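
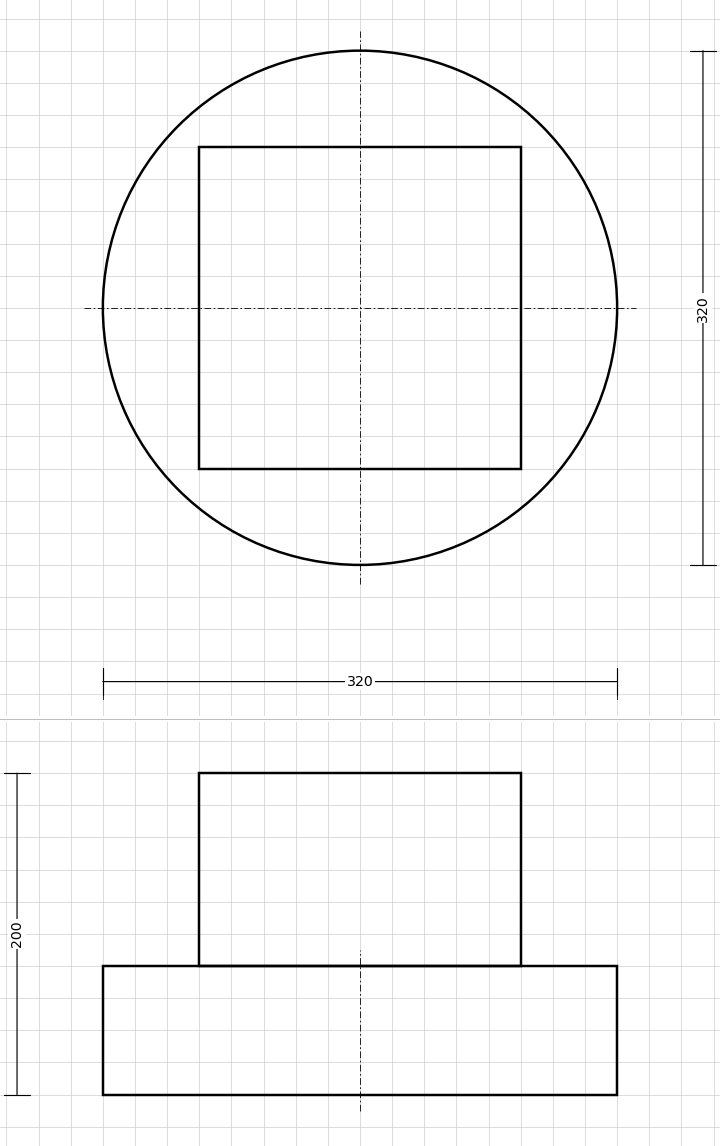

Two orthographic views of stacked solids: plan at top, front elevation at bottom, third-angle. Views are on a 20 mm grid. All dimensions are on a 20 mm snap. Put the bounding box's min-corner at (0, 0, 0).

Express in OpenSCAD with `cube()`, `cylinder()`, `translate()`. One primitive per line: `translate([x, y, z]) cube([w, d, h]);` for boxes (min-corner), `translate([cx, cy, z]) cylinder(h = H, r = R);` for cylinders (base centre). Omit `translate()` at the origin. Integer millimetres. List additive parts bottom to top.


translate([160, 160, 0]) cylinder(h = 80, r = 160);
translate([60, 60, 80]) cube([200, 200, 120]);


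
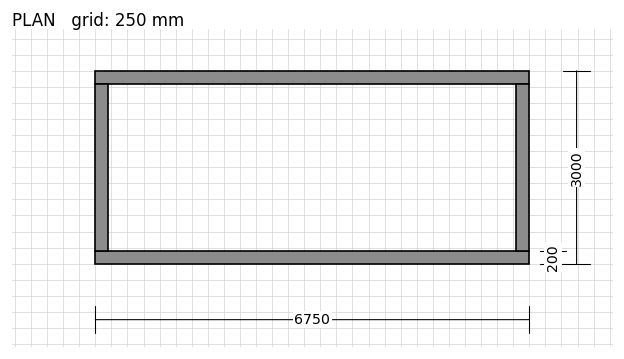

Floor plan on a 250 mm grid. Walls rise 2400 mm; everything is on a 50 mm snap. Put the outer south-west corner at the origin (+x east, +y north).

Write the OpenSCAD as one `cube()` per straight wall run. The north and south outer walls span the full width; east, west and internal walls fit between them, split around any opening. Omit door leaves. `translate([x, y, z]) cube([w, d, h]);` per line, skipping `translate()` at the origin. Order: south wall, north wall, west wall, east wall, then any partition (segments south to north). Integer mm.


cube([6750, 200, 2400]);
translate([0, 2800, 0]) cube([6750, 200, 2400]);
translate([0, 200, 0]) cube([200, 2600, 2400]);
translate([6550, 200, 0]) cube([200, 2600, 2400]);


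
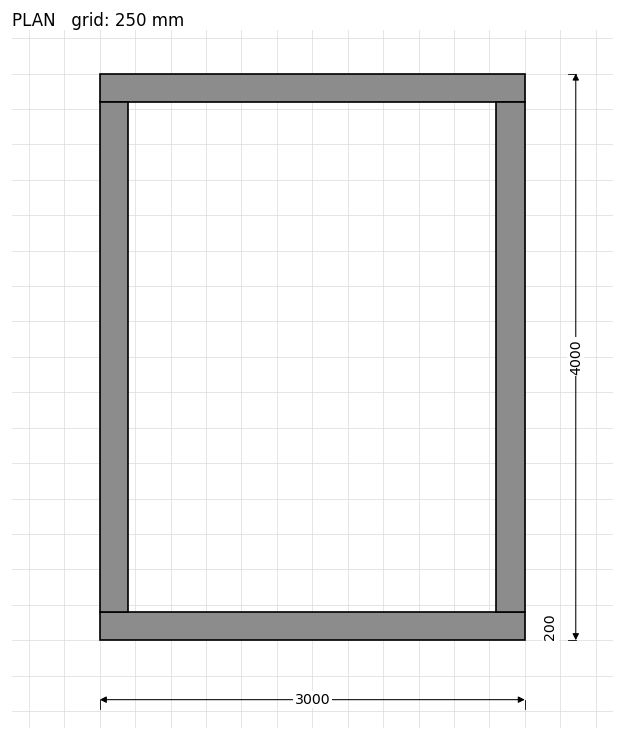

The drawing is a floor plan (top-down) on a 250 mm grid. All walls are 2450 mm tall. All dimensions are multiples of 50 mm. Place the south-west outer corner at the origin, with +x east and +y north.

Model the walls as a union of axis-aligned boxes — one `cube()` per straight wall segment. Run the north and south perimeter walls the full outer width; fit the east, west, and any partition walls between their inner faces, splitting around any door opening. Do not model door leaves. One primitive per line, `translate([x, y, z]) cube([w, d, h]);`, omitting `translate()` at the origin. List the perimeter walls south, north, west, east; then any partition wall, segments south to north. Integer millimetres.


cube([3000, 200, 2450]);
translate([0, 3800, 0]) cube([3000, 200, 2450]);
translate([0, 200, 0]) cube([200, 3600, 2450]);
translate([2800, 200, 0]) cube([200, 3600, 2450]);


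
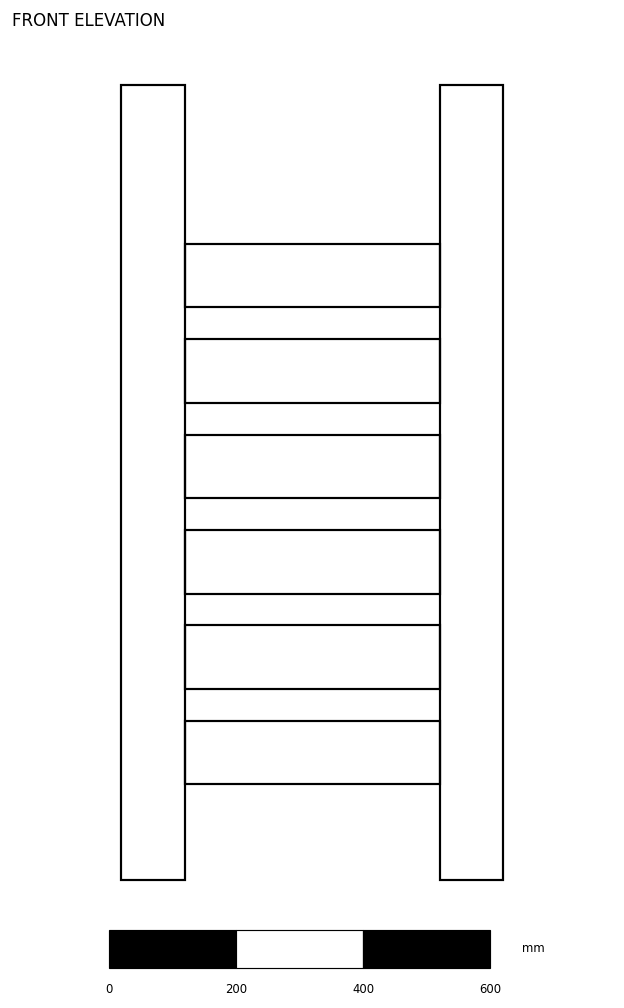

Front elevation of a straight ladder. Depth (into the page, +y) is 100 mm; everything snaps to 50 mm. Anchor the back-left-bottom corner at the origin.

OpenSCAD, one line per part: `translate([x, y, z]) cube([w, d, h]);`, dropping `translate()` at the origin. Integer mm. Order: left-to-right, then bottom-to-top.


cube([100, 100, 1250]);
translate([100, 0, 150]) cube([400, 100, 100]);
translate([100, 0, 300]) cube([400, 100, 100]);
translate([100, 0, 450]) cube([400, 100, 100]);
translate([100, 0, 600]) cube([400, 100, 100]);
translate([100, 0, 750]) cube([400, 100, 100]);
translate([100, 0, 900]) cube([400, 100, 100]);
translate([500, 0, 0]) cube([100, 100, 1250]);


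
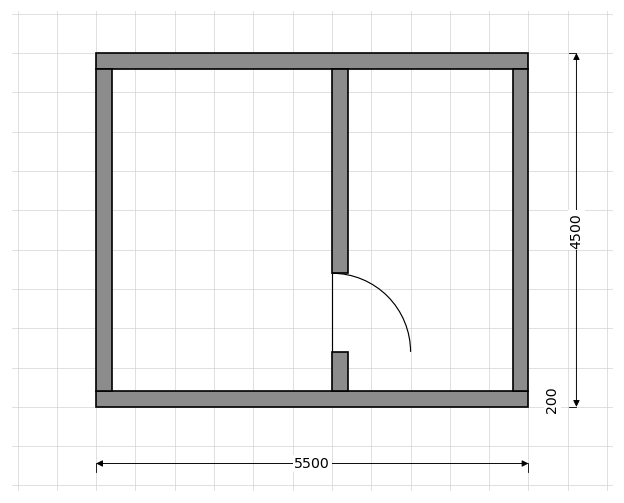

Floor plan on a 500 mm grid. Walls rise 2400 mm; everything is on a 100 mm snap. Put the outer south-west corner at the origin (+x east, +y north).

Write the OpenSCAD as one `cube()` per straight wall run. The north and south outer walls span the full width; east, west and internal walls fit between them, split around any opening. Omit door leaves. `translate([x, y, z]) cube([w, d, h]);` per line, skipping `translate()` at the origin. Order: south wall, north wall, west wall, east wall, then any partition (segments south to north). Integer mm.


cube([5500, 200, 2400]);
translate([0, 4300, 0]) cube([5500, 200, 2400]);
translate([0, 200, 0]) cube([200, 4100, 2400]);
translate([5300, 200, 0]) cube([200, 4100, 2400]);
translate([3000, 200, 0]) cube([200, 500, 2400]);
translate([3000, 1700, 0]) cube([200, 2600, 2400]);


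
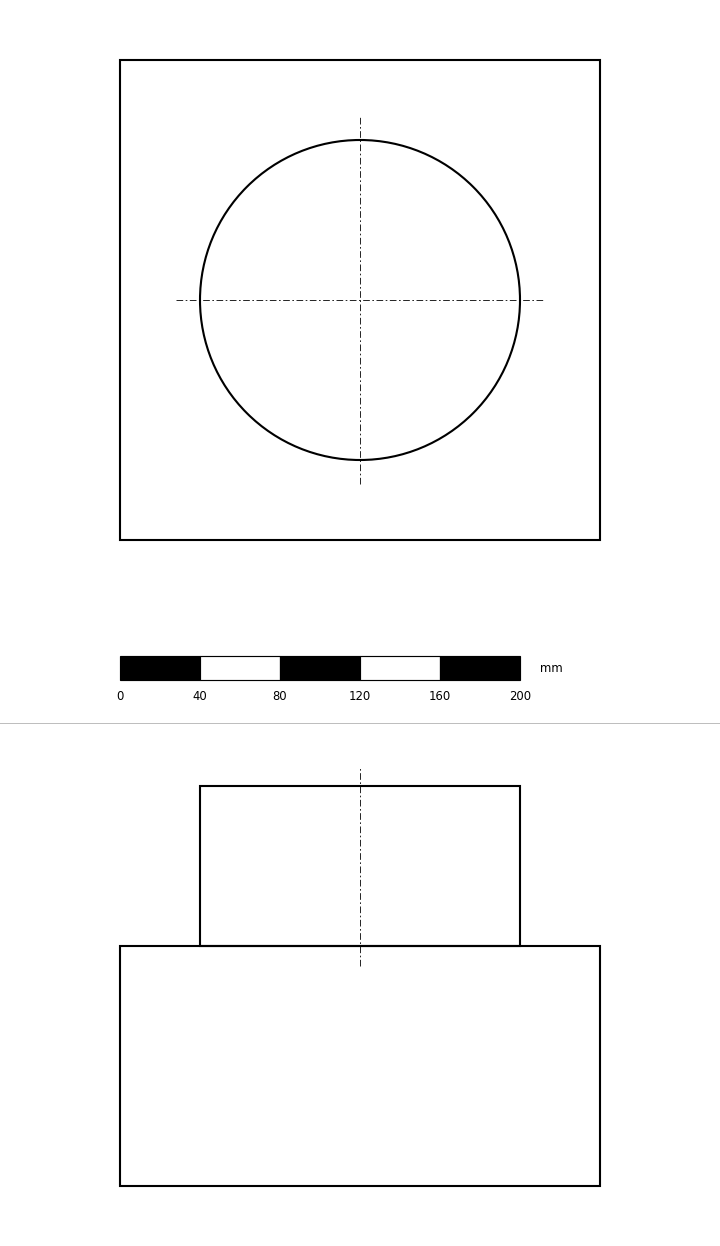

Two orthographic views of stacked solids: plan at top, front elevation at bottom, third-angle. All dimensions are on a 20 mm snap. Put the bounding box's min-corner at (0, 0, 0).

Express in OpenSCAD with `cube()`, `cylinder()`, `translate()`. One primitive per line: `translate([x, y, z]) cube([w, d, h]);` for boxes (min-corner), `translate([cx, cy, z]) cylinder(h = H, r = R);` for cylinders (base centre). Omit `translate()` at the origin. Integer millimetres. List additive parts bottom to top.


cube([240, 240, 120]);
translate([120, 120, 120]) cylinder(h = 80, r = 80);


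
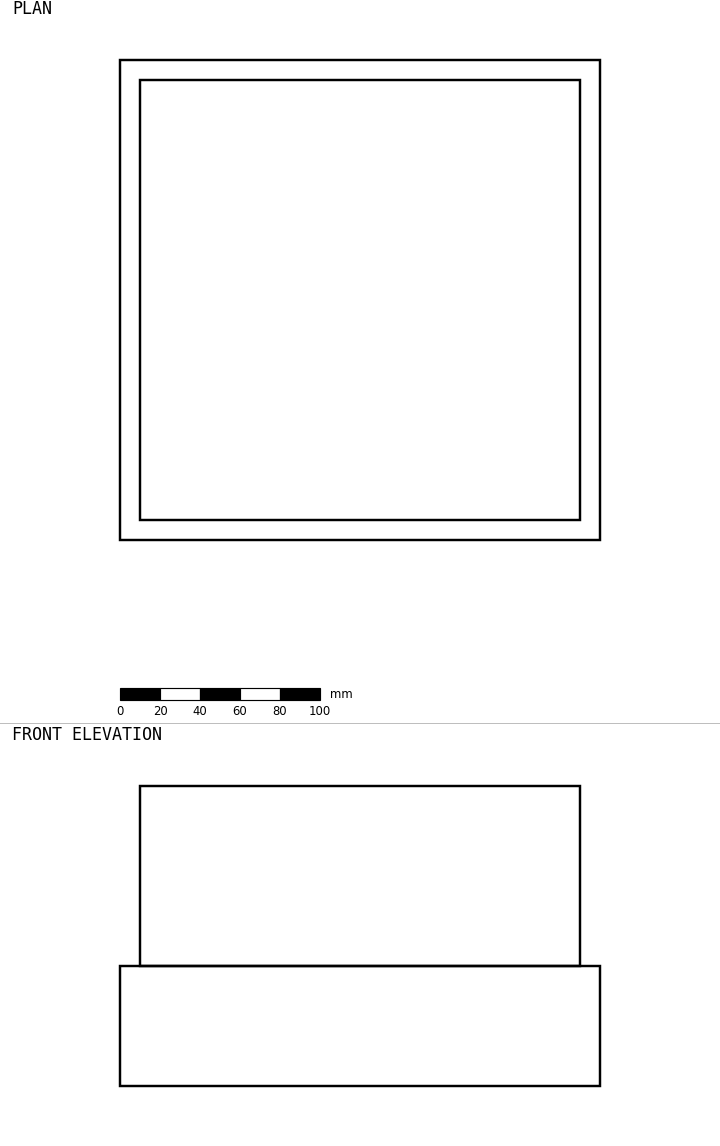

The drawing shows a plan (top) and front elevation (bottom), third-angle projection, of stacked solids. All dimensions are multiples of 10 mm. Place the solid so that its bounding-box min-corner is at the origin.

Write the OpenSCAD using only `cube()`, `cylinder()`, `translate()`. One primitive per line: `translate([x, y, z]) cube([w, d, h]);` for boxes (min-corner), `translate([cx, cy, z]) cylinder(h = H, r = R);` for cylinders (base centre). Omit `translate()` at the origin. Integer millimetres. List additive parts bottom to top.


cube([240, 240, 60]);
translate([10, 10, 60]) cube([220, 220, 90]);


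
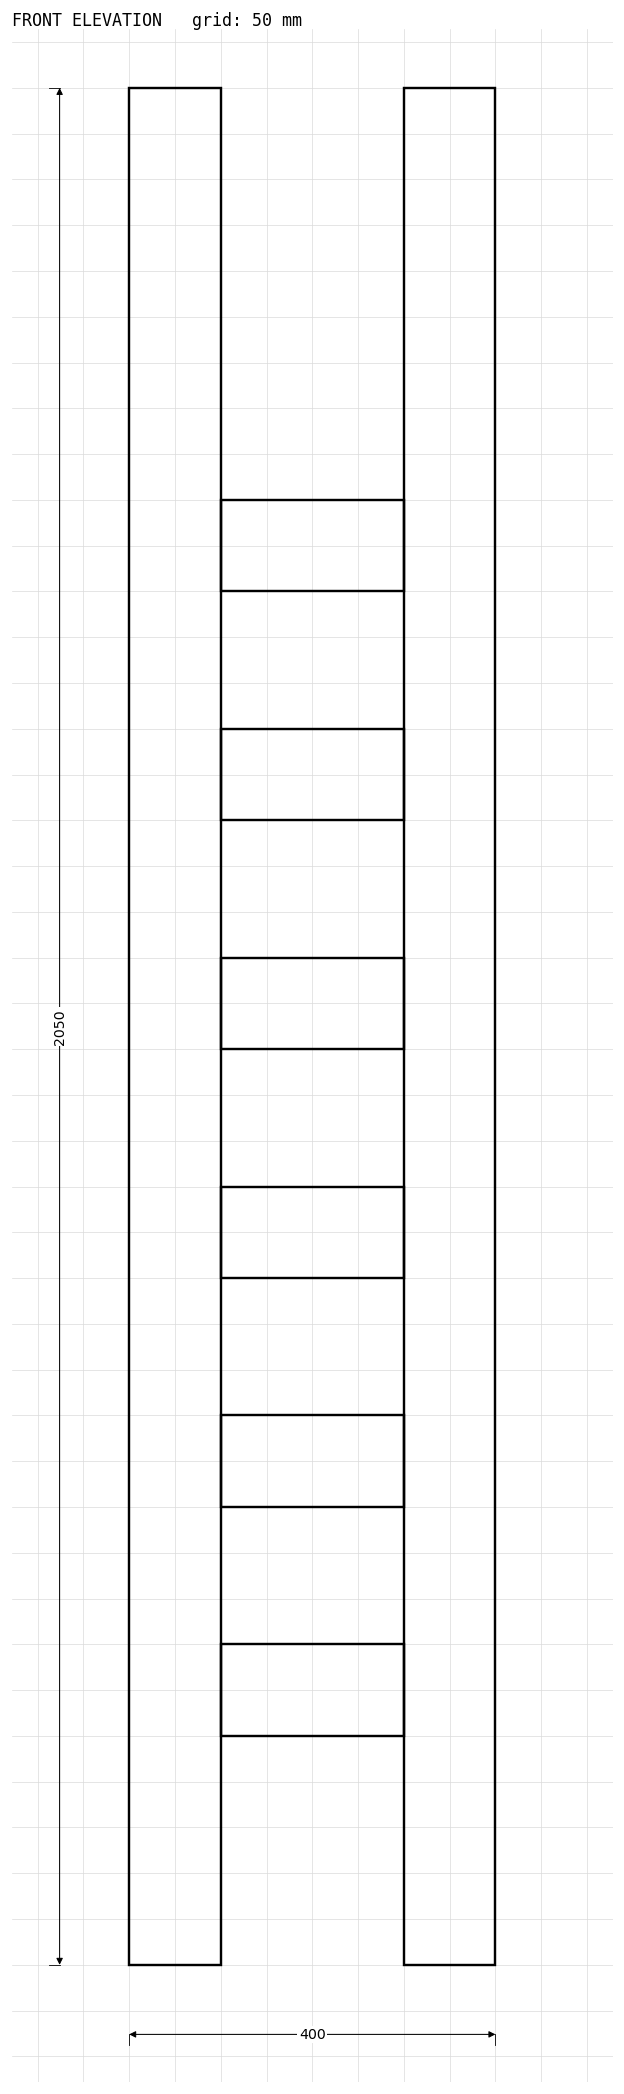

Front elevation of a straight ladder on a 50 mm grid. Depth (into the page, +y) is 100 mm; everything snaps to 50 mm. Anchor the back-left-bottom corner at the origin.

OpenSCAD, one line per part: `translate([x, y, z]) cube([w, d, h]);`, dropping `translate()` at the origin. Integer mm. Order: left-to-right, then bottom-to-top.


cube([100, 100, 2050]);
translate([100, 0, 250]) cube([200, 100, 100]);
translate([100, 0, 500]) cube([200, 100, 100]);
translate([100, 0, 750]) cube([200, 100, 100]);
translate([100, 0, 1000]) cube([200, 100, 100]);
translate([100, 0, 1250]) cube([200, 100, 100]);
translate([100, 0, 1500]) cube([200, 100, 100]);
translate([300, 0, 0]) cube([100, 100, 2050]);


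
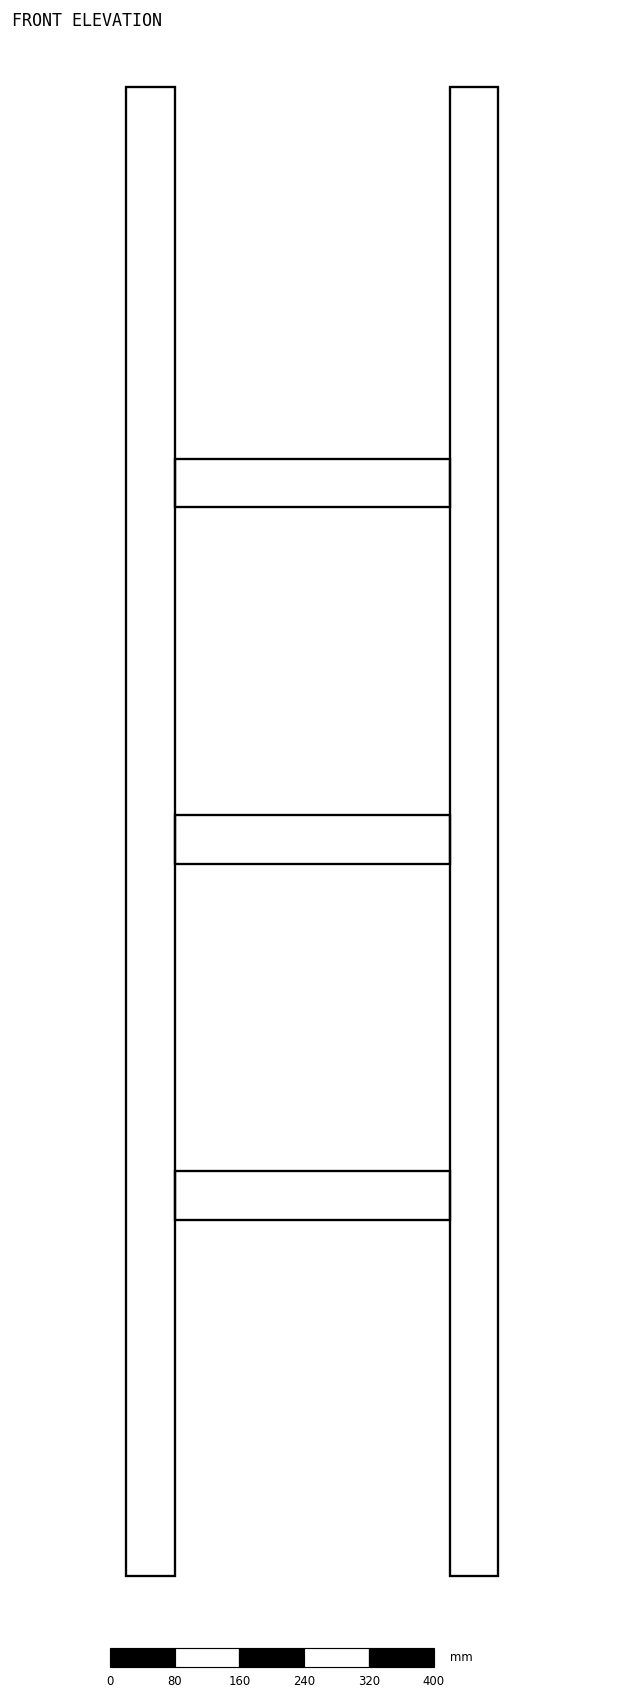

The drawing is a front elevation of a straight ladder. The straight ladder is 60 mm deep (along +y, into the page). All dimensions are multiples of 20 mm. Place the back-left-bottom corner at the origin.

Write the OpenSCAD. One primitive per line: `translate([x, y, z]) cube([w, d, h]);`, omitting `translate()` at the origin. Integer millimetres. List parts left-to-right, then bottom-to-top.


cube([60, 60, 1840]);
translate([60, 0, 440]) cube([340, 60, 60]);
translate([60, 0, 880]) cube([340, 60, 60]);
translate([60, 0, 1320]) cube([340, 60, 60]);
translate([400, 0, 0]) cube([60, 60, 1840]);


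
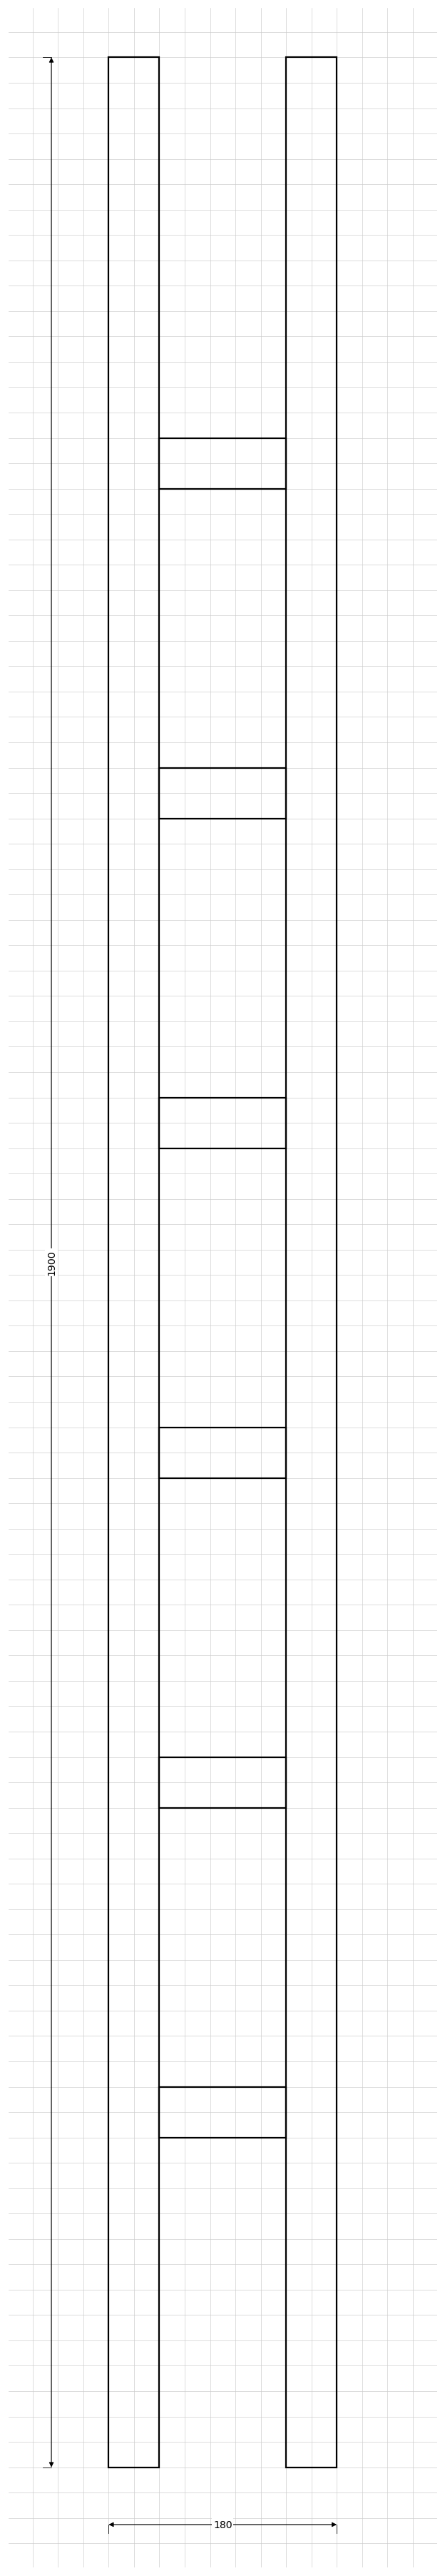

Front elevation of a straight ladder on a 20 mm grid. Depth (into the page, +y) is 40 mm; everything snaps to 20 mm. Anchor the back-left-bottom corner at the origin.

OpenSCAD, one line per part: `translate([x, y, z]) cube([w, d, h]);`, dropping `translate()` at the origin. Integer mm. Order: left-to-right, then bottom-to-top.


cube([40, 40, 1900]);
translate([40, 0, 260]) cube([100, 40, 40]);
translate([40, 0, 520]) cube([100, 40, 40]);
translate([40, 0, 780]) cube([100, 40, 40]);
translate([40, 0, 1040]) cube([100, 40, 40]);
translate([40, 0, 1300]) cube([100, 40, 40]);
translate([40, 0, 1560]) cube([100, 40, 40]);
translate([140, 0, 0]) cube([40, 40, 1900]);


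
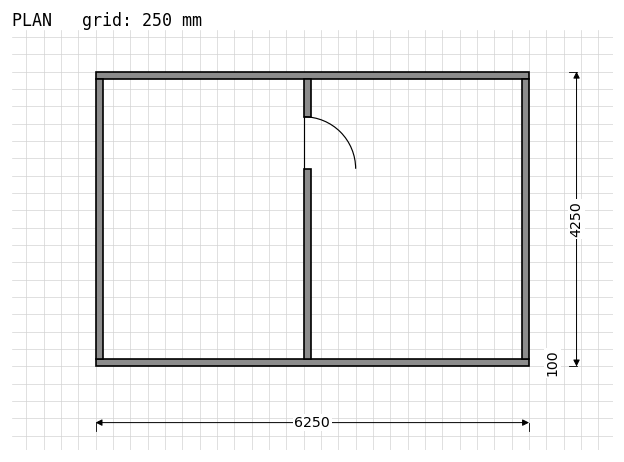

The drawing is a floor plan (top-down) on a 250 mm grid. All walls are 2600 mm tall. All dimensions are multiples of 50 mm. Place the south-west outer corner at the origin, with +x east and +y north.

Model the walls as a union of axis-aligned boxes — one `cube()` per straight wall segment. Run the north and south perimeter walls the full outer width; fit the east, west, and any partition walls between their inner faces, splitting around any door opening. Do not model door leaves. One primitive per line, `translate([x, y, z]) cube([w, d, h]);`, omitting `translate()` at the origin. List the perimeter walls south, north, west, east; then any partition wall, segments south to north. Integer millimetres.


cube([6250, 100, 2600]);
translate([0, 4150, 0]) cube([6250, 100, 2600]);
translate([0, 100, 0]) cube([100, 4050, 2600]);
translate([6150, 100, 0]) cube([100, 4050, 2600]);
translate([3000, 100, 0]) cube([100, 2750, 2600]);
translate([3000, 3600, 0]) cube([100, 550, 2600]);


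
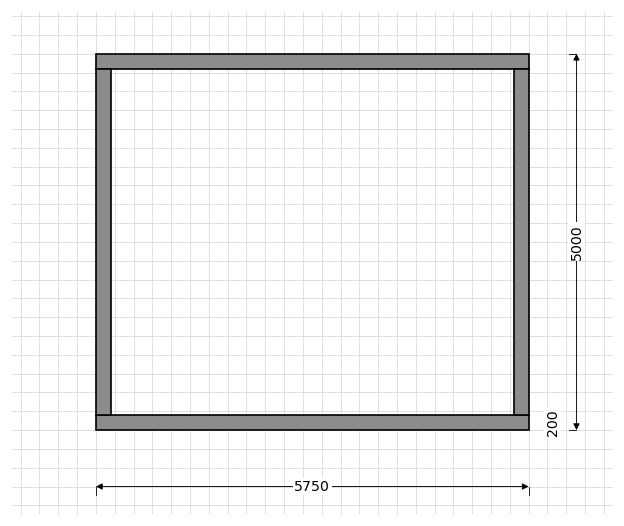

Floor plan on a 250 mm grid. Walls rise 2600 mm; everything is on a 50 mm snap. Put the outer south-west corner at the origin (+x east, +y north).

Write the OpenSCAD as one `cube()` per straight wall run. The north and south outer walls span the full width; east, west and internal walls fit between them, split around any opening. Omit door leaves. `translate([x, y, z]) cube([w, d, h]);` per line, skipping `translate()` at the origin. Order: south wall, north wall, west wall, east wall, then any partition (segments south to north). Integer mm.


cube([5750, 200, 2600]);
translate([0, 4800, 0]) cube([5750, 200, 2600]);
translate([0, 200, 0]) cube([200, 4600, 2600]);
translate([5550, 200, 0]) cube([200, 4600, 2600]);


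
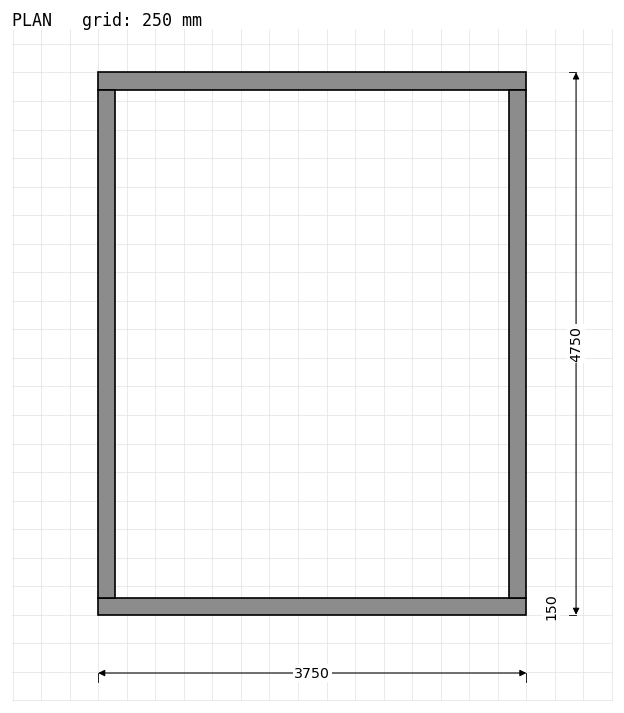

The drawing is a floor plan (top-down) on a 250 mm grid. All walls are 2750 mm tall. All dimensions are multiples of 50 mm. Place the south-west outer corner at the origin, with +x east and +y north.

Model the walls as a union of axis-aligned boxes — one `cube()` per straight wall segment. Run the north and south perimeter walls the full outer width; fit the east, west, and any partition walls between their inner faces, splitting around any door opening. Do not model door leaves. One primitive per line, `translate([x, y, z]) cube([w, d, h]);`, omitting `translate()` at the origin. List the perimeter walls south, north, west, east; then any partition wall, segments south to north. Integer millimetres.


cube([3750, 150, 2750]);
translate([0, 4600, 0]) cube([3750, 150, 2750]);
translate([0, 150, 0]) cube([150, 4450, 2750]);
translate([3600, 150, 0]) cube([150, 4450, 2750]);


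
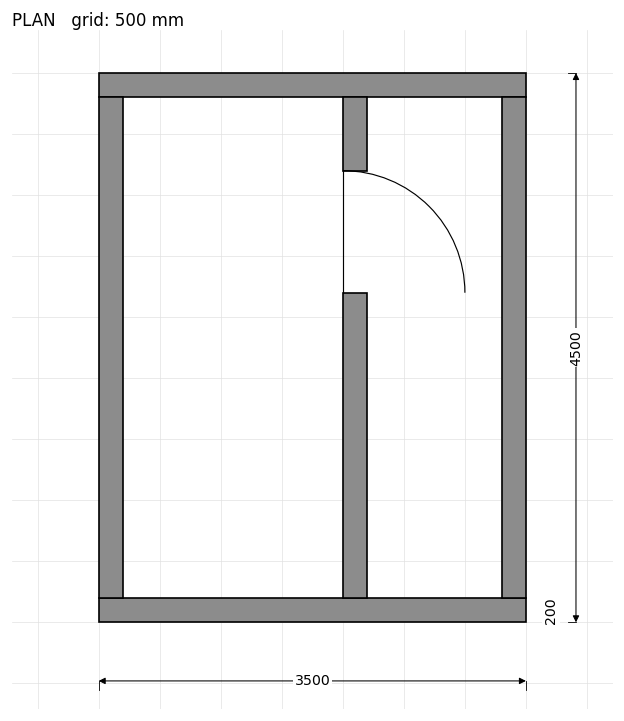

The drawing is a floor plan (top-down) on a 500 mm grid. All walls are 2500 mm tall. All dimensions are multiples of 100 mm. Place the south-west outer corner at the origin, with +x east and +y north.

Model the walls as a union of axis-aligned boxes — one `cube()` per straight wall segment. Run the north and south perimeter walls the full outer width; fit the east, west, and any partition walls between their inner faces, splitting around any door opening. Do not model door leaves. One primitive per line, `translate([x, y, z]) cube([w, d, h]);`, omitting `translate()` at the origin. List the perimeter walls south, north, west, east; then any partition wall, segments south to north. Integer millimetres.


cube([3500, 200, 2500]);
translate([0, 4300, 0]) cube([3500, 200, 2500]);
translate([0, 200, 0]) cube([200, 4100, 2500]);
translate([3300, 200, 0]) cube([200, 4100, 2500]);
translate([2000, 200, 0]) cube([200, 2500, 2500]);
translate([2000, 3700, 0]) cube([200, 600, 2500]);


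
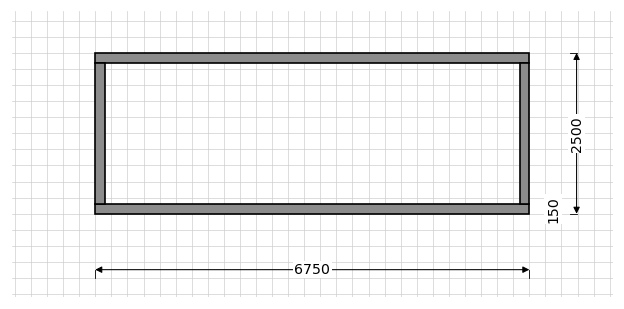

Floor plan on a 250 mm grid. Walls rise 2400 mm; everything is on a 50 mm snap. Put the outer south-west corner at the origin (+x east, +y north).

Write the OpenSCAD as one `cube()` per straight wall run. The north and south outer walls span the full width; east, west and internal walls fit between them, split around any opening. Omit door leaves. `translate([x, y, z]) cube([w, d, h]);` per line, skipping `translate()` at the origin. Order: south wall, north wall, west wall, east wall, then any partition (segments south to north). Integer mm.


cube([6750, 150, 2400]);
translate([0, 2350, 0]) cube([6750, 150, 2400]);
translate([0, 150, 0]) cube([150, 2200, 2400]);
translate([6600, 150, 0]) cube([150, 2200, 2400]);


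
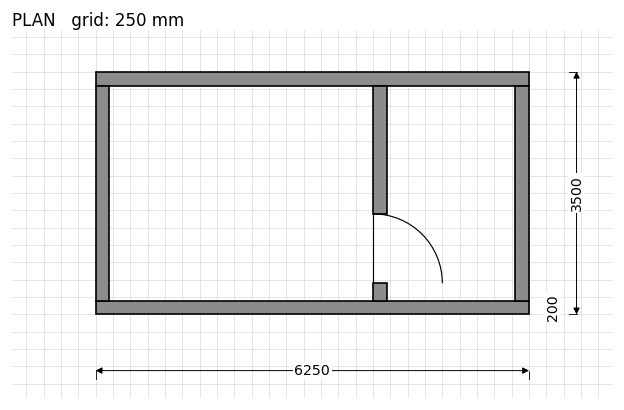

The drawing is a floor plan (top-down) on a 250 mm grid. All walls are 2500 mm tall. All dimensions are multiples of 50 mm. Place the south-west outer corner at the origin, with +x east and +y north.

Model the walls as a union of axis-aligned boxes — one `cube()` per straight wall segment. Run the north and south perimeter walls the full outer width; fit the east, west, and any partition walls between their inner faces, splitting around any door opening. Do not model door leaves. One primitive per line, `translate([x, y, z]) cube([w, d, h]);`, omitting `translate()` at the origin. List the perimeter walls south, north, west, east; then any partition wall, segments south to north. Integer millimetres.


cube([6250, 200, 2500]);
translate([0, 3300, 0]) cube([6250, 200, 2500]);
translate([0, 200, 0]) cube([200, 3100, 2500]);
translate([6050, 200, 0]) cube([200, 3100, 2500]);
translate([4000, 200, 0]) cube([200, 250, 2500]);
translate([4000, 1450, 0]) cube([200, 1850, 2500]);


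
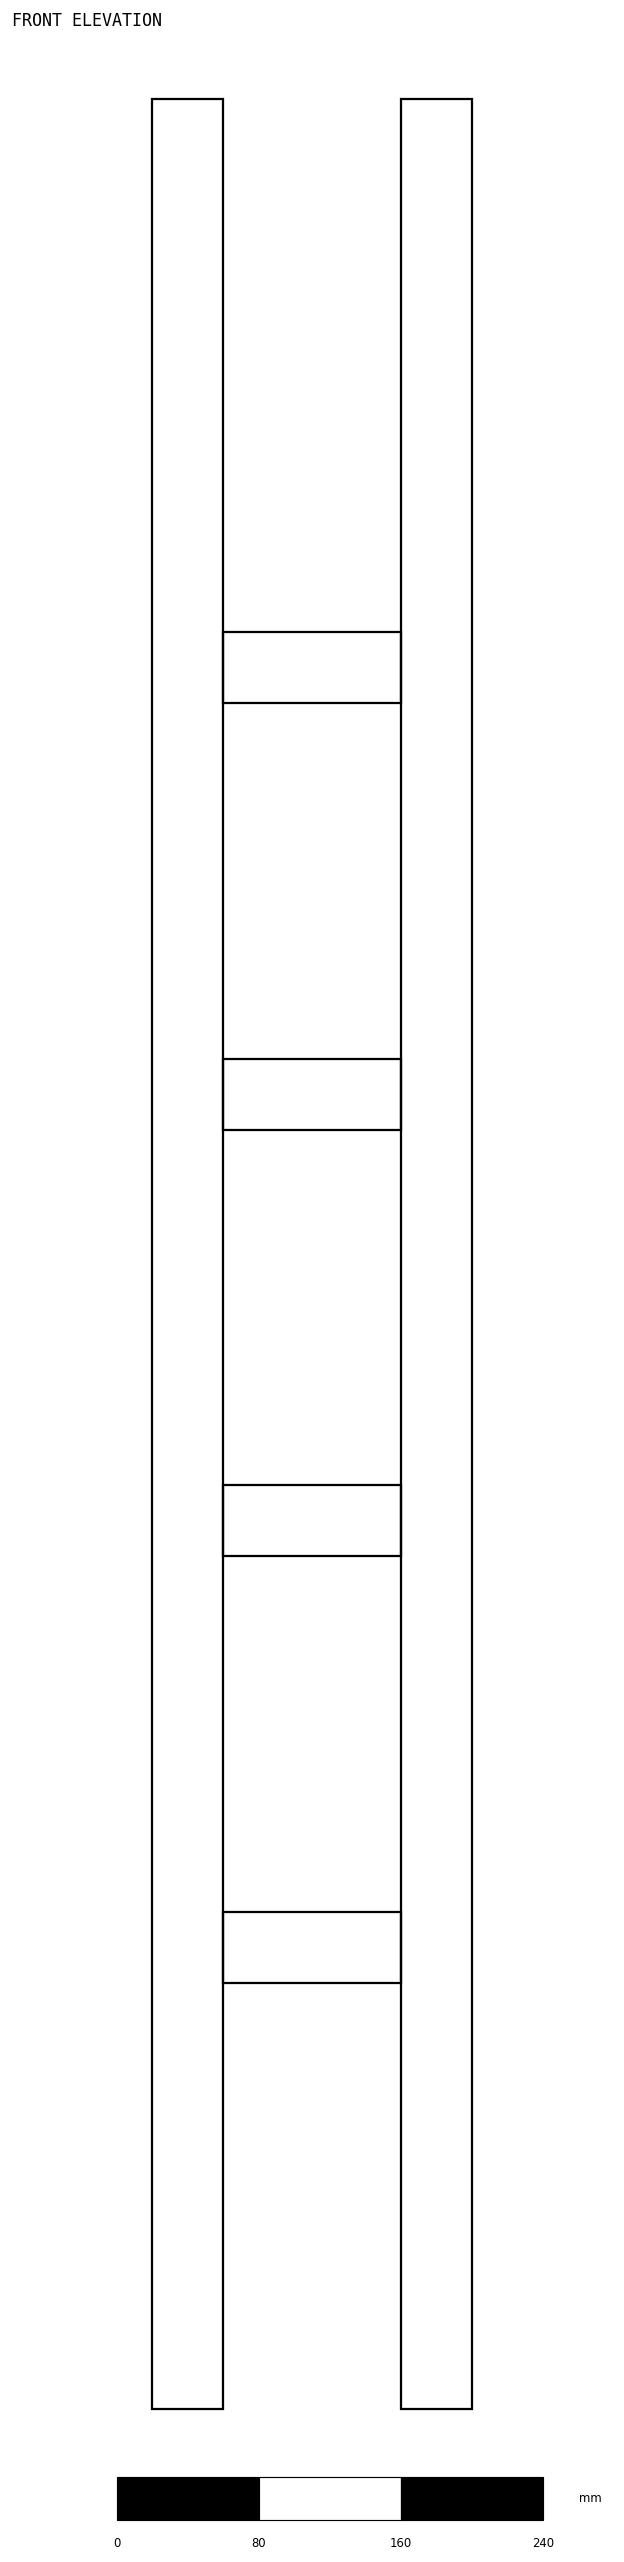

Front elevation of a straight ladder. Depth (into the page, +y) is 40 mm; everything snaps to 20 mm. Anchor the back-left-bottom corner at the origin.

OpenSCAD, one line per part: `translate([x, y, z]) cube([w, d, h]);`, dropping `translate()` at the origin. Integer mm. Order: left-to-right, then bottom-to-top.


cube([40, 40, 1300]);
translate([40, 0, 240]) cube([100, 40, 40]);
translate([40, 0, 480]) cube([100, 40, 40]);
translate([40, 0, 720]) cube([100, 40, 40]);
translate([40, 0, 960]) cube([100, 40, 40]);
translate([140, 0, 0]) cube([40, 40, 1300]);


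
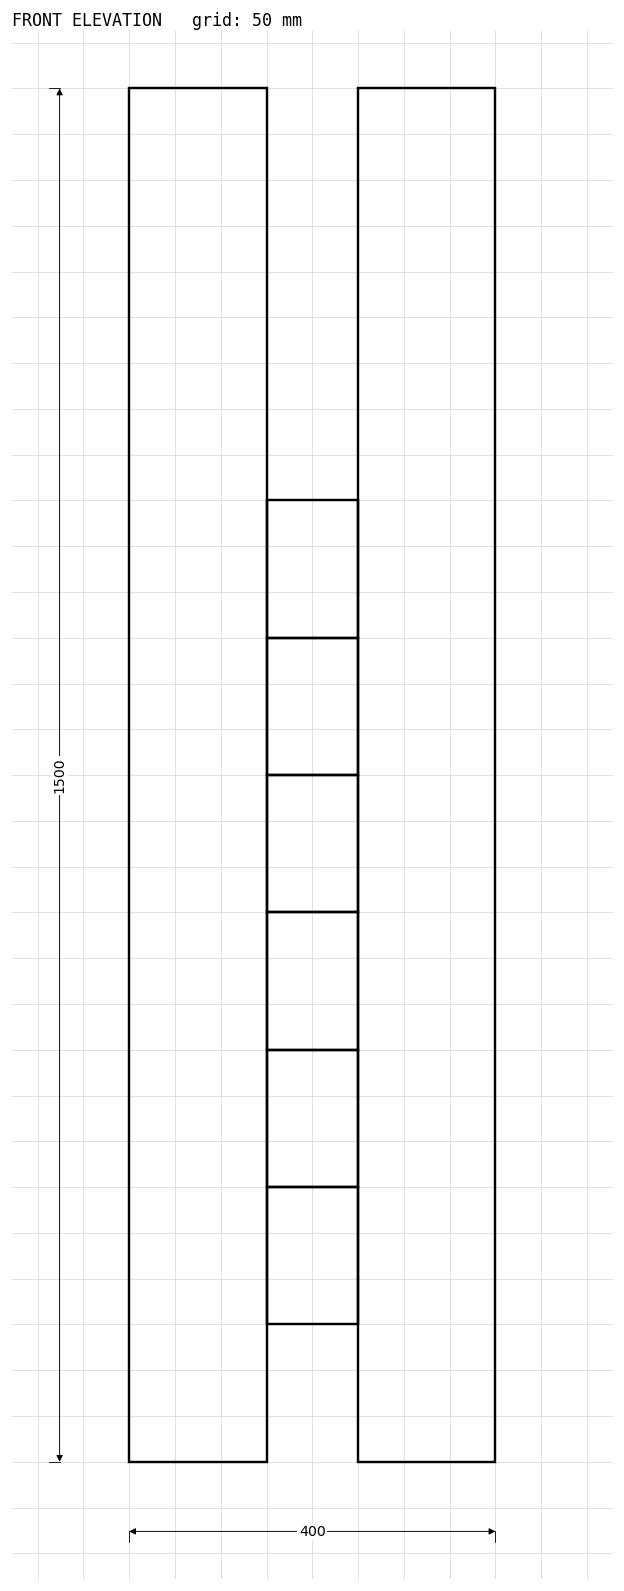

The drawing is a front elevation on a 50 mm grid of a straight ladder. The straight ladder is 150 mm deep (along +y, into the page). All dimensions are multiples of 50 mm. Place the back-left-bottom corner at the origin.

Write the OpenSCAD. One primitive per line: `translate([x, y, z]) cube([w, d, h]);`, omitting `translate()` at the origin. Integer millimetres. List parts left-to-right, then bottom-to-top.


cube([150, 150, 1500]);
translate([150, 0, 150]) cube([100, 150, 150]);
translate([150, 0, 300]) cube([100, 150, 150]);
translate([150, 0, 450]) cube([100, 150, 150]);
translate([150, 0, 600]) cube([100, 150, 150]);
translate([150, 0, 750]) cube([100, 150, 150]);
translate([150, 0, 900]) cube([100, 150, 150]);
translate([250, 0, 0]) cube([150, 150, 1500]);


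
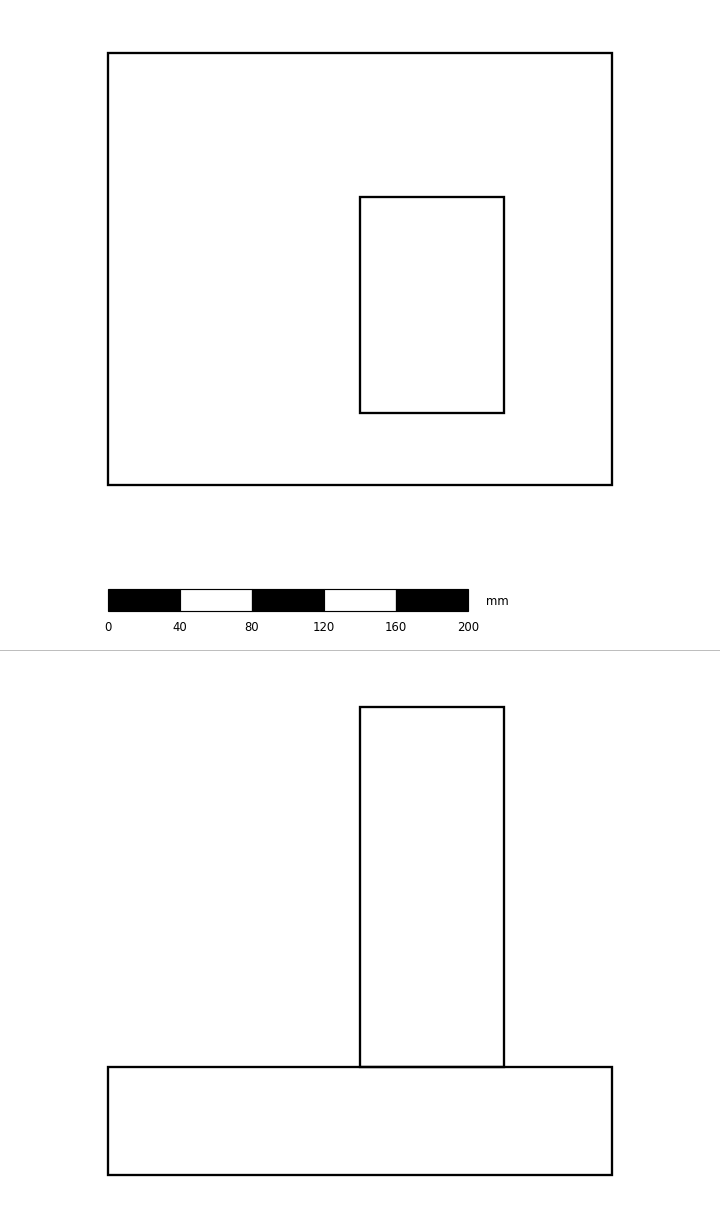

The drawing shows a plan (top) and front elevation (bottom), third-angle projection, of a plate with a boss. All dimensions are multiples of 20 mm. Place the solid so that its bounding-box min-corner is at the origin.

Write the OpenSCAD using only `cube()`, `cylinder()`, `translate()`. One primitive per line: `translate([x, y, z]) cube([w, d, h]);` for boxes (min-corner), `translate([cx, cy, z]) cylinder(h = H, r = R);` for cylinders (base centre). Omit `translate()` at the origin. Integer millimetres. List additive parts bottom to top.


cube([280, 240, 60]);
translate([140, 40, 60]) cube([80, 120, 200]);


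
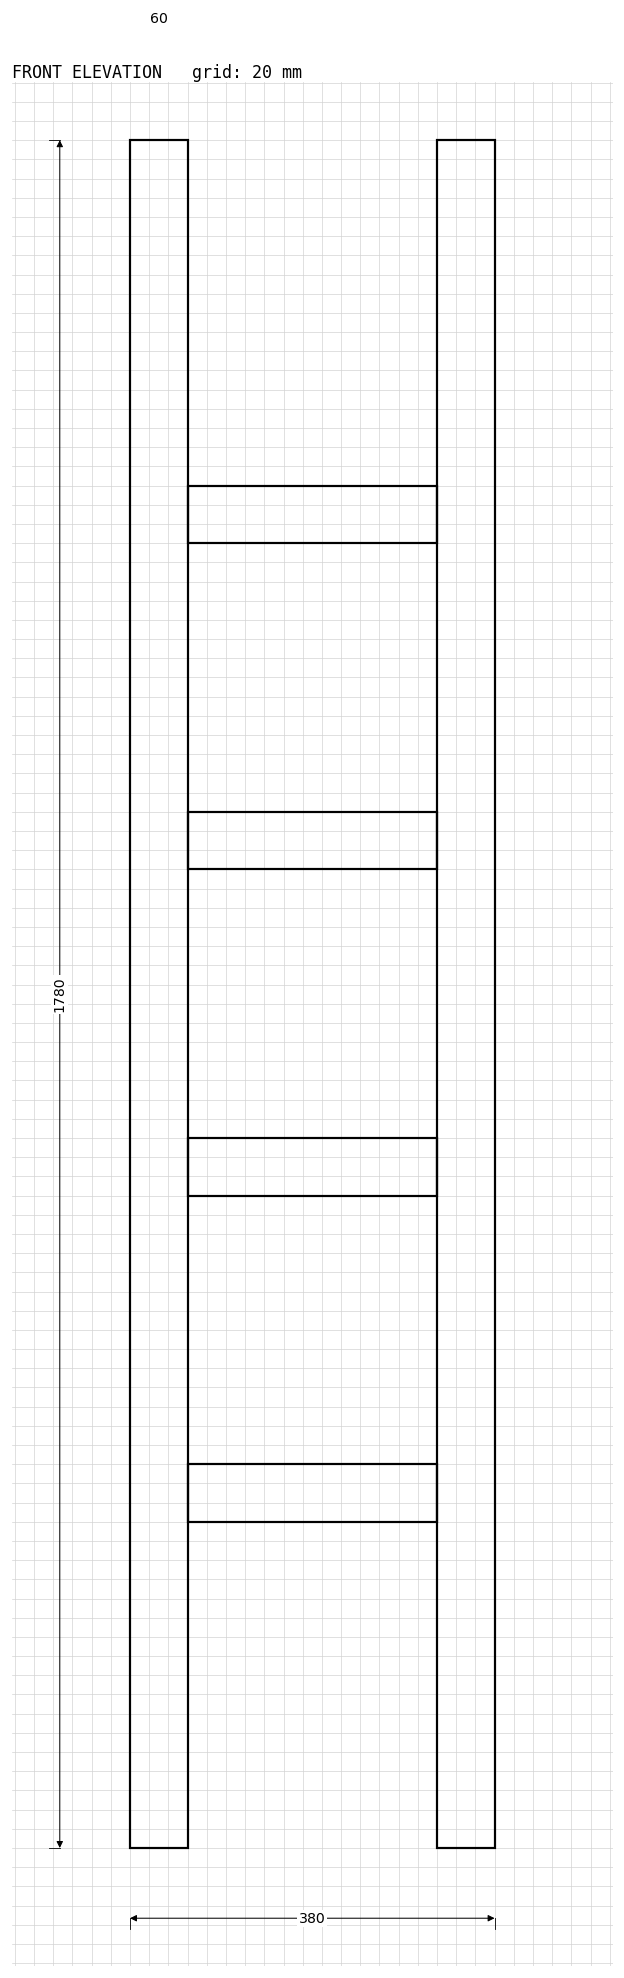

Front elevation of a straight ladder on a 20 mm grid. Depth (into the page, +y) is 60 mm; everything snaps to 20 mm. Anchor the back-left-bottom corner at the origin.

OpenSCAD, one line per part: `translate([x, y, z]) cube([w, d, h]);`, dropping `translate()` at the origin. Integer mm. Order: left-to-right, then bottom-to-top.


cube([60, 60, 1780]);
translate([60, 0, 340]) cube([260, 60, 60]);
translate([60, 0, 680]) cube([260, 60, 60]);
translate([60, 0, 1020]) cube([260, 60, 60]);
translate([60, 0, 1360]) cube([260, 60, 60]);
translate([320, 0, 0]) cube([60, 60, 1780]);


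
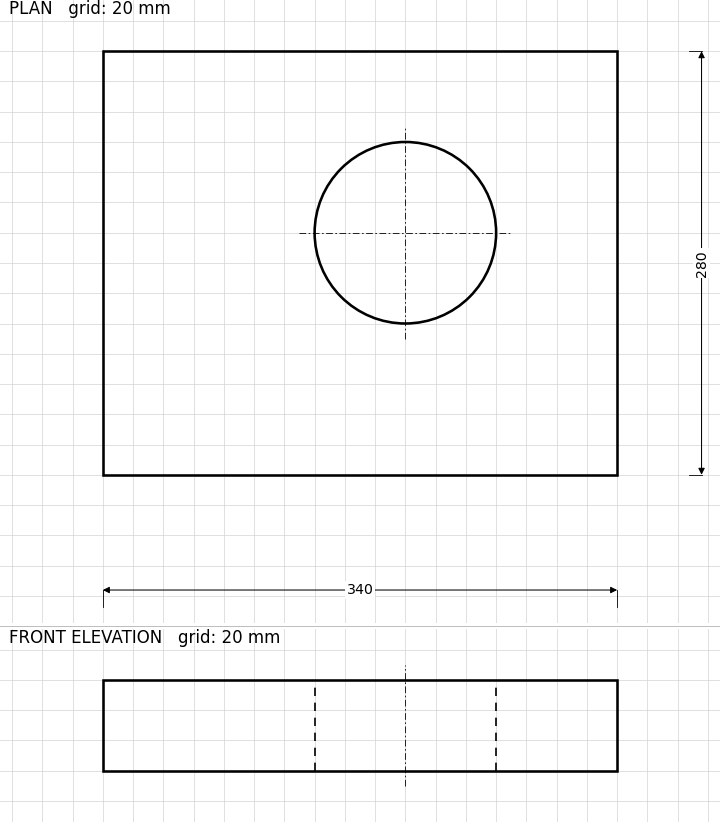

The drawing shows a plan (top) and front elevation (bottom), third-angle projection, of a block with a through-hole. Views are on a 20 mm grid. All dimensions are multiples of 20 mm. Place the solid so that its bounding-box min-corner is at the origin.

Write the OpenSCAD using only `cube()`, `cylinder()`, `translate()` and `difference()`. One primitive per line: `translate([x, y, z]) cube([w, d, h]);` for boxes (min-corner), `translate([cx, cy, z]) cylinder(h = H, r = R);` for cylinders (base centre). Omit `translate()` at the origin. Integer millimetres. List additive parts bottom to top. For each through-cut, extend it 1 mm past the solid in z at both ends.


difference() {
  cube([340, 280, 60]);
  translate([200, 160, -1]) cylinder(h = 62, r = 60);
}


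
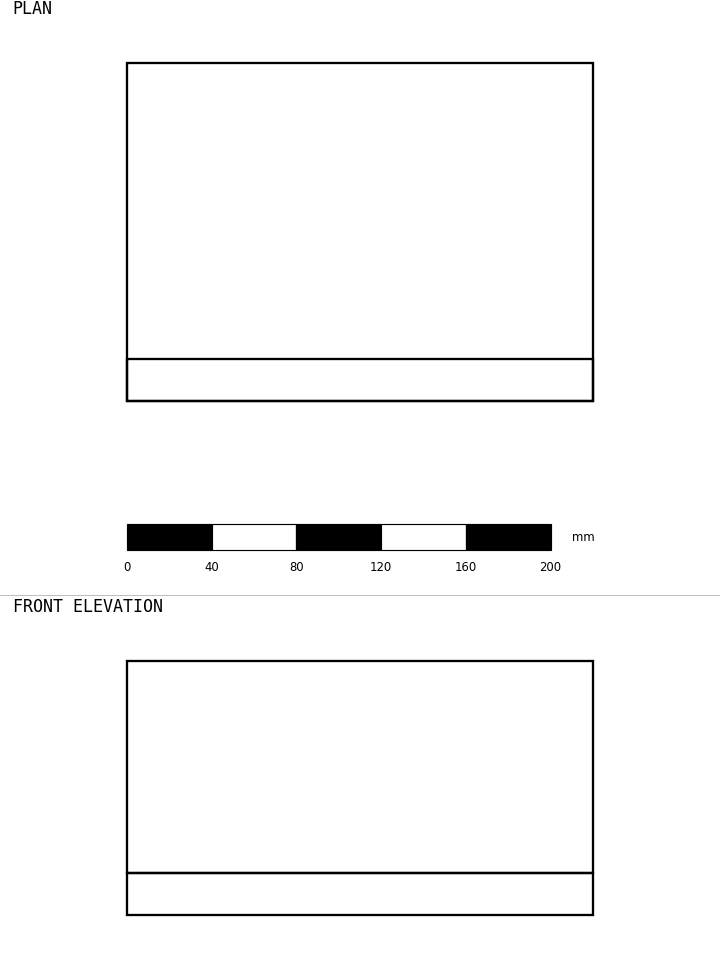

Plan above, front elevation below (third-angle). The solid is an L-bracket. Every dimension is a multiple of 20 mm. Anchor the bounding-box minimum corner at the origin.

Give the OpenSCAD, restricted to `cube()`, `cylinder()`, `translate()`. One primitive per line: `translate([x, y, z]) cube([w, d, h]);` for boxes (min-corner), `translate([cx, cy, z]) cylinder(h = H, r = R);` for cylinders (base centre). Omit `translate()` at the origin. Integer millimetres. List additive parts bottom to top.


cube([220, 160, 20]);
translate([0, 0, 20]) cube([220, 20, 100]);


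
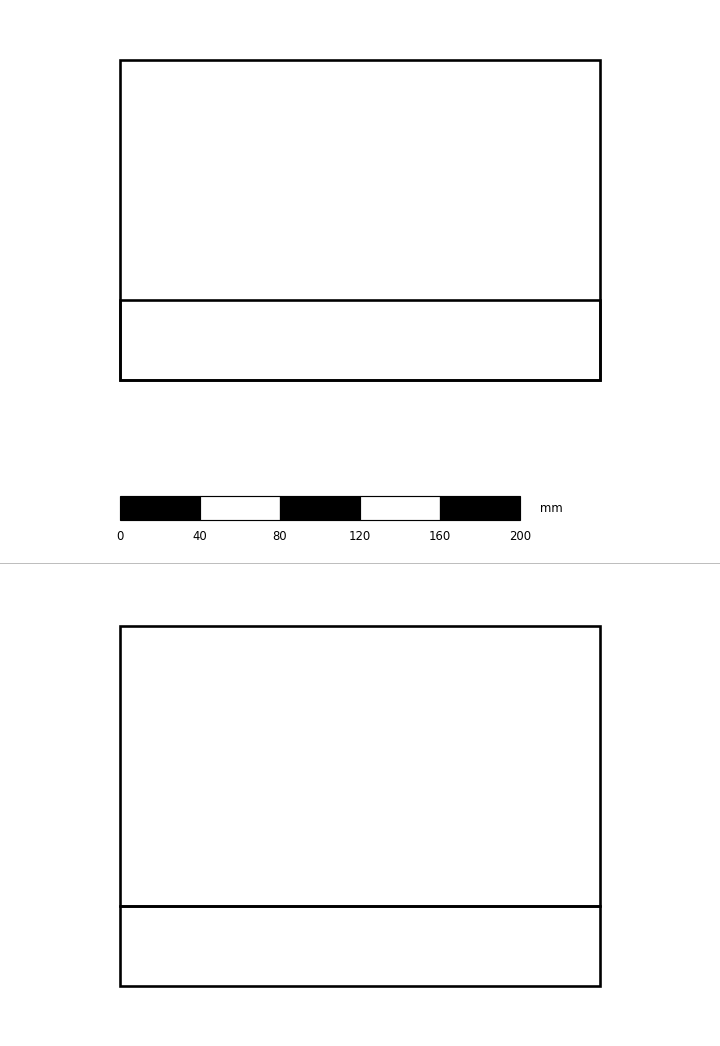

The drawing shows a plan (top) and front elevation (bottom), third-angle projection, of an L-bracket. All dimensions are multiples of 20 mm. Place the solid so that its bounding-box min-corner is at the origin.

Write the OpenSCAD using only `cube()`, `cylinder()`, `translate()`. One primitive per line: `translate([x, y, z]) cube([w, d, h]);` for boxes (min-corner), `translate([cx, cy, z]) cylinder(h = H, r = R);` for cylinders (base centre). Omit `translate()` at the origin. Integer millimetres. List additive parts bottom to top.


cube([240, 160, 40]);
translate([0, 0, 40]) cube([240, 40, 140]);


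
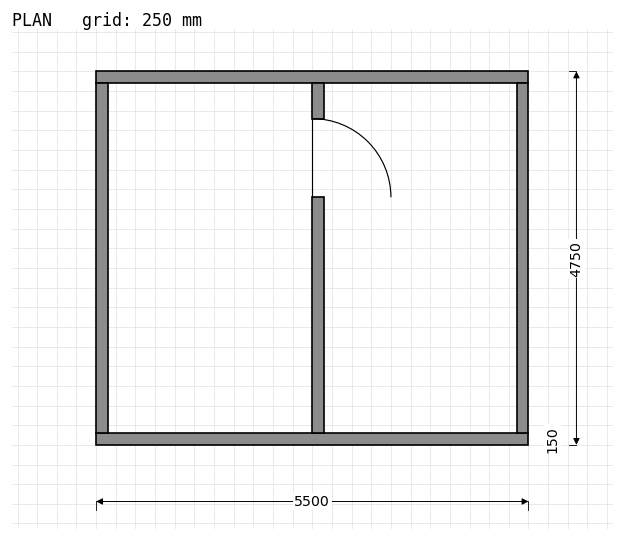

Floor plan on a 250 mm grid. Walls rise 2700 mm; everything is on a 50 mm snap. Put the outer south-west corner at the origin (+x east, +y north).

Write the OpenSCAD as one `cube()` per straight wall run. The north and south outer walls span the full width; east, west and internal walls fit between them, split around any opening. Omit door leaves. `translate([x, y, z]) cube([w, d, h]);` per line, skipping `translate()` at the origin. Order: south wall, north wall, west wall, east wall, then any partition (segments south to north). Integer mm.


cube([5500, 150, 2700]);
translate([0, 4600, 0]) cube([5500, 150, 2700]);
translate([0, 150, 0]) cube([150, 4450, 2700]);
translate([5350, 150, 0]) cube([150, 4450, 2700]);
translate([2750, 150, 0]) cube([150, 3000, 2700]);
translate([2750, 4150, 0]) cube([150, 450, 2700]);


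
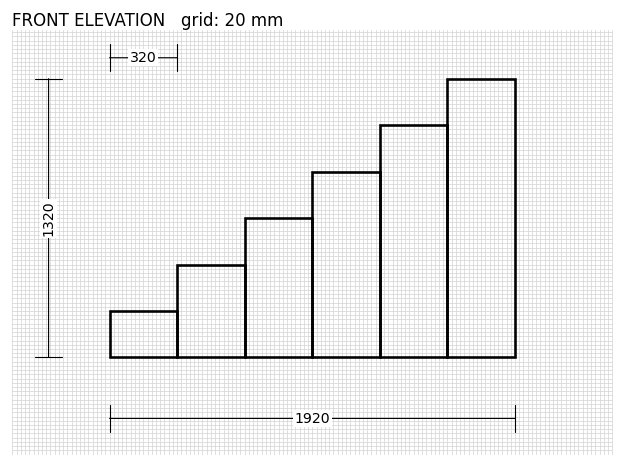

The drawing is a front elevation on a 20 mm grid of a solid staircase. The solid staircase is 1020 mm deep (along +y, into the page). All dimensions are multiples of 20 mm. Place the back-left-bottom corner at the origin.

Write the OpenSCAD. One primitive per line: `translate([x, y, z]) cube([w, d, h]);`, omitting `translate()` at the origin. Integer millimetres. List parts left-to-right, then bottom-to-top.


cube([320, 1020, 220]);
translate([320, 0, 0]) cube([320, 1020, 440]);
translate([640, 0, 0]) cube([320, 1020, 660]);
translate([960, 0, 0]) cube([320, 1020, 880]);
translate([1280, 0, 0]) cube([320, 1020, 1100]);
translate([1600, 0, 0]) cube([320, 1020, 1320]);


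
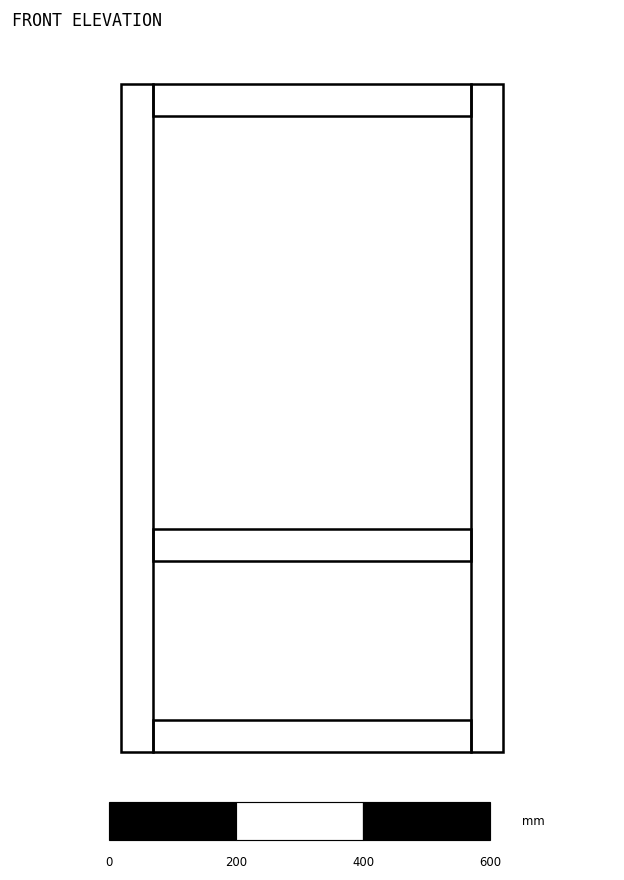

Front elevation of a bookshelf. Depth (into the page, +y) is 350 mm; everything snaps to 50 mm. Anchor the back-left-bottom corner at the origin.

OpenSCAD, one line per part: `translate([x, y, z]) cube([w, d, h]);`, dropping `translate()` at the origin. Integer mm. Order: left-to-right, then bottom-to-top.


cube([50, 350, 1050]);
translate([50, 0, 0]) cube([500, 350, 50]);
translate([50, 0, 300]) cube([500, 350, 50]);
translate([50, 0, 1000]) cube([500, 350, 50]);
translate([550, 0, 0]) cube([50, 350, 1050]);


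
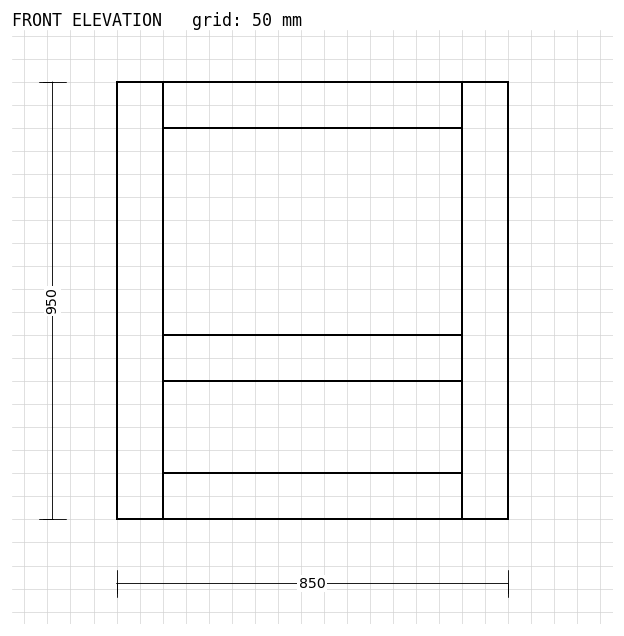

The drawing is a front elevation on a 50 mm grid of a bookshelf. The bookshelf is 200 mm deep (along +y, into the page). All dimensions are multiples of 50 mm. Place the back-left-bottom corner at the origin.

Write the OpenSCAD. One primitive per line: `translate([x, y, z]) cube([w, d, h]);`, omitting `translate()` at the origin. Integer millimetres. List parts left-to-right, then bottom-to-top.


cube([100, 200, 950]);
translate([100, 0, 0]) cube([650, 200, 100]);
translate([100, 0, 300]) cube([650, 200, 100]);
translate([100, 0, 850]) cube([650, 200, 100]);
translate([750, 0, 0]) cube([100, 200, 950]);


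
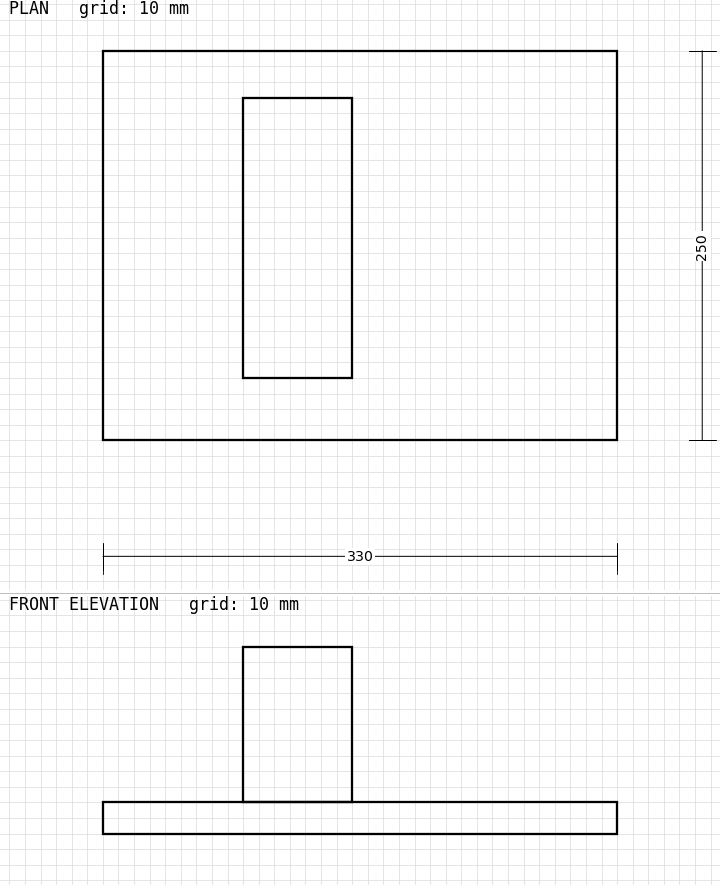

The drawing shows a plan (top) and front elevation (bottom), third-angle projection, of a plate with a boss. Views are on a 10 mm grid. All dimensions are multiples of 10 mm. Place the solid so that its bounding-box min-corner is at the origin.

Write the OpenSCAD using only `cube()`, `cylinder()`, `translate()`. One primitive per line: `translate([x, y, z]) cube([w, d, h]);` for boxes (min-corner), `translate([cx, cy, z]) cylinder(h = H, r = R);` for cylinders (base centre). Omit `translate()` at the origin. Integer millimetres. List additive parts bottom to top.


cube([330, 250, 20]);
translate([90, 40, 20]) cube([70, 180, 100]);


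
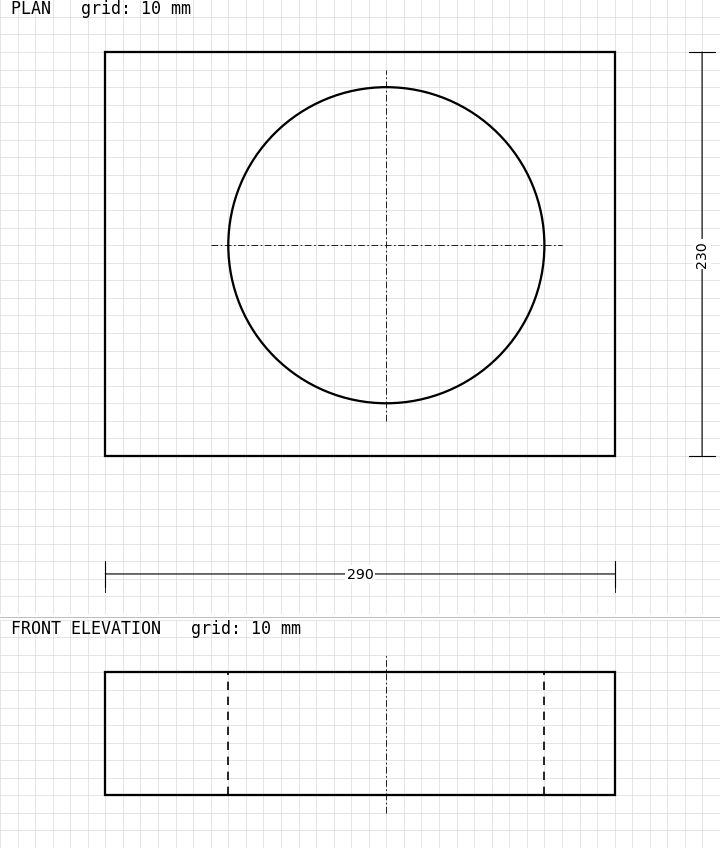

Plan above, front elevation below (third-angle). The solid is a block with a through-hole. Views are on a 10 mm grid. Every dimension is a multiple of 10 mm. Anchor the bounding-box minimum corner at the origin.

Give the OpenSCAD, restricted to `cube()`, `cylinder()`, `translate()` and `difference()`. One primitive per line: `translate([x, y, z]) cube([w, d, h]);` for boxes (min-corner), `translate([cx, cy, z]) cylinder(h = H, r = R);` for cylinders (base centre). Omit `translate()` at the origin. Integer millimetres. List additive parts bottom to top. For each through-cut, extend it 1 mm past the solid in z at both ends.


difference() {
  cube([290, 230, 70]);
  translate([160, 120, -1]) cylinder(h = 72, r = 90);
}


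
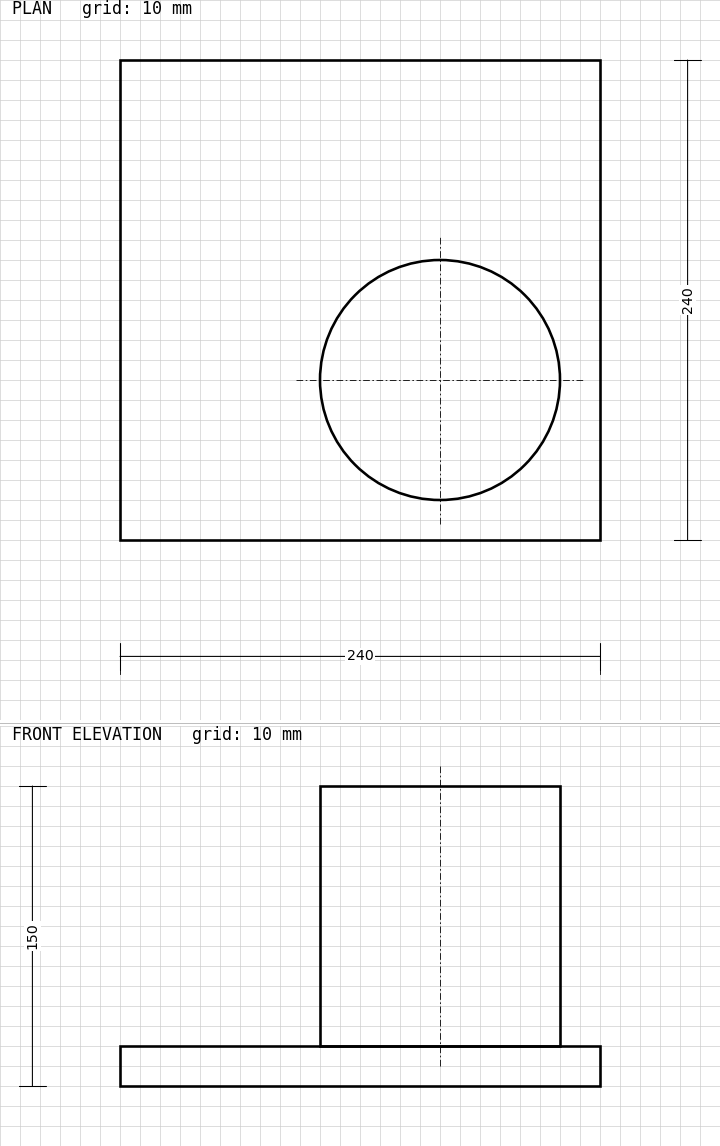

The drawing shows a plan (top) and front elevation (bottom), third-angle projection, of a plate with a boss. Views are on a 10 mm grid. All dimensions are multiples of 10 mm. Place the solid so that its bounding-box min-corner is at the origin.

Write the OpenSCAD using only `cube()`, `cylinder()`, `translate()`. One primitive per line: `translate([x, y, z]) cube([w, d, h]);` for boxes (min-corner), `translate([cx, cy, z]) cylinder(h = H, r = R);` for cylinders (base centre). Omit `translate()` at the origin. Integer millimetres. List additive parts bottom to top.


cube([240, 240, 20]);
translate([160, 80, 20]) cylinder(h = 130, r = 60);


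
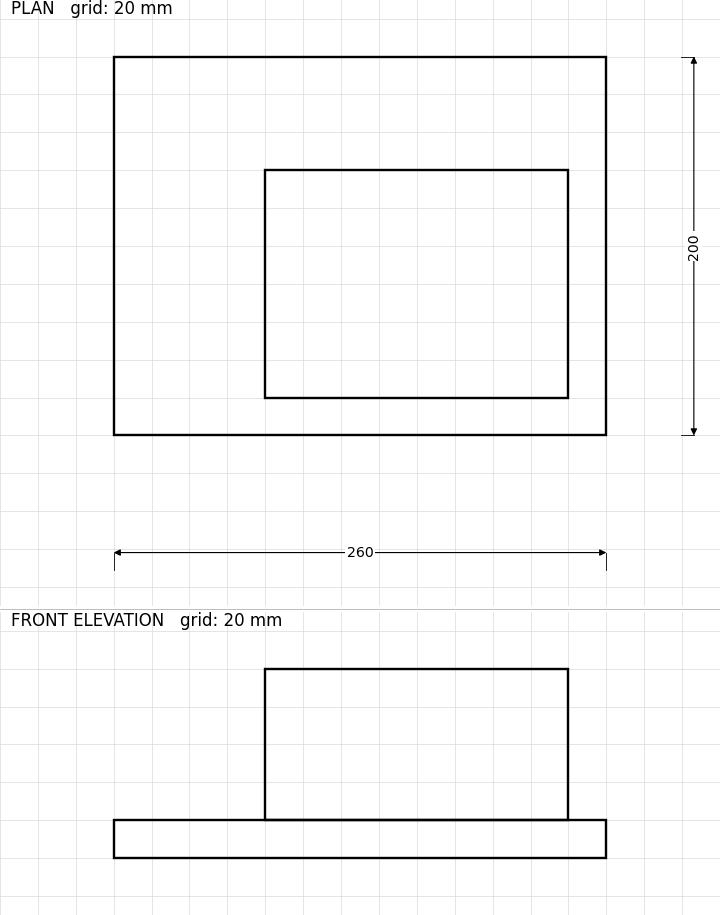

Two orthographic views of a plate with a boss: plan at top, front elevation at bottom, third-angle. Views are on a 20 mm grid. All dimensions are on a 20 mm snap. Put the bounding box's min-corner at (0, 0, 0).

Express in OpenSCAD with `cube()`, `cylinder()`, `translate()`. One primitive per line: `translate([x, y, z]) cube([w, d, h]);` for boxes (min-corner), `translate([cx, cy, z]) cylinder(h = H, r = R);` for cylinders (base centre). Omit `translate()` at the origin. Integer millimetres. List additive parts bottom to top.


cube([260, 200, 20]);
translate([80, 20, 20]) cube([160, 120, 80]);


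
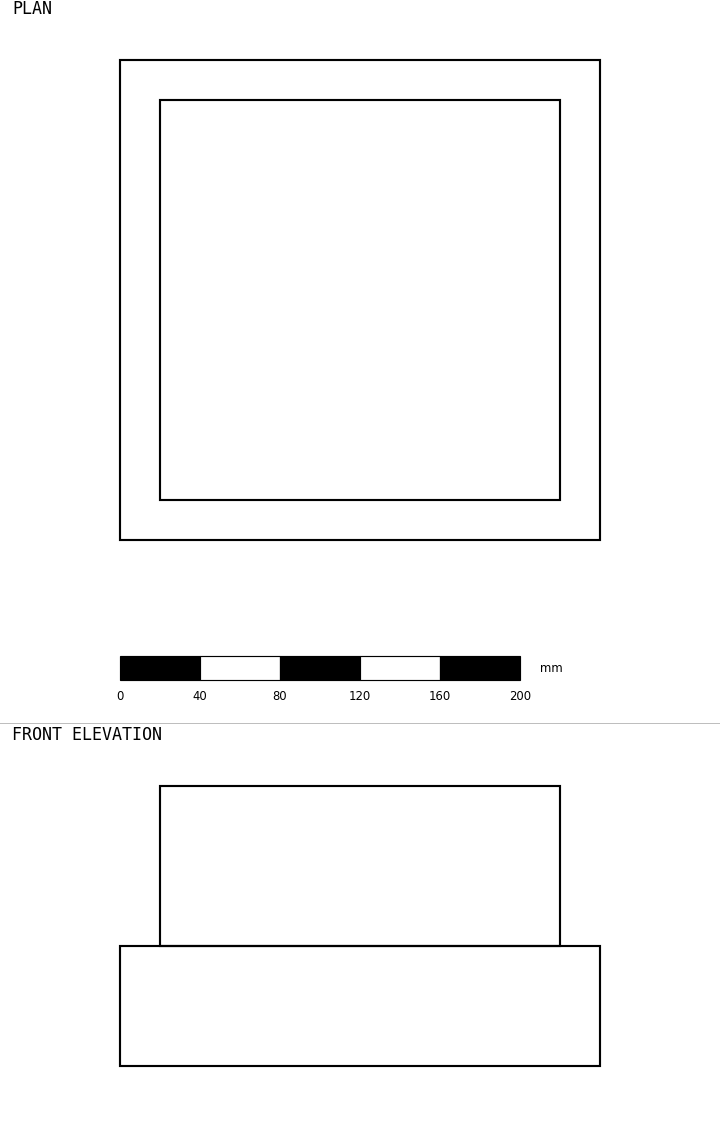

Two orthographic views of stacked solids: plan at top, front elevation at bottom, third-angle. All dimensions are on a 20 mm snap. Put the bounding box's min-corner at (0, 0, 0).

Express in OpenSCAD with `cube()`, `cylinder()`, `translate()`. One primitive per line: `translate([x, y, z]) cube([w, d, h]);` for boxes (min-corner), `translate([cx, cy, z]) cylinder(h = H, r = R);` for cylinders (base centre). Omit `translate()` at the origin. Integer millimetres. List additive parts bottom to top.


cube([240, 240, 60]);
translate([20, 20, 60]) cube([200, 200, 80]);


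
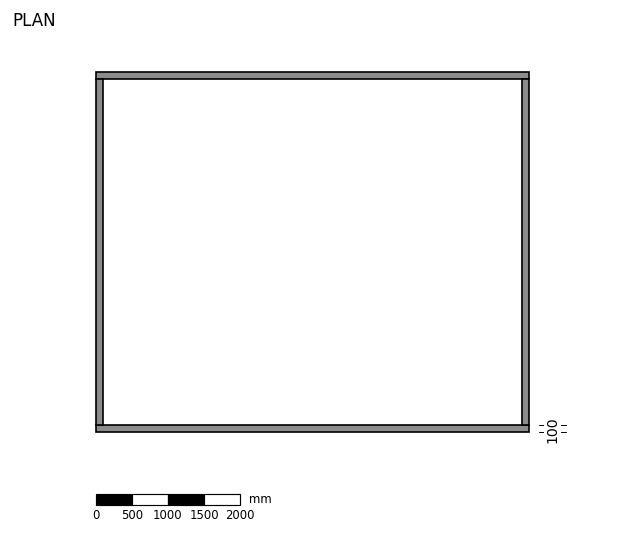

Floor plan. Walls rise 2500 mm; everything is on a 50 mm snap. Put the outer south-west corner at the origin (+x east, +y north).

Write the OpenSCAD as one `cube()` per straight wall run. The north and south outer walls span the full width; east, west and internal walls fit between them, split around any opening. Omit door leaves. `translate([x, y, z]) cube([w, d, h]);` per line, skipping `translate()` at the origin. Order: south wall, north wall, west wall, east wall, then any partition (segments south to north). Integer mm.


cube([6000, 100, 2500]);
translate([0, 4900, 0]) cube([6000, 100, 2500]);
translate([0, 100, 0]) cube([100, 4800, 2500]);
translate([5900, 100, 0]) cube([100, 4800, 2500]);


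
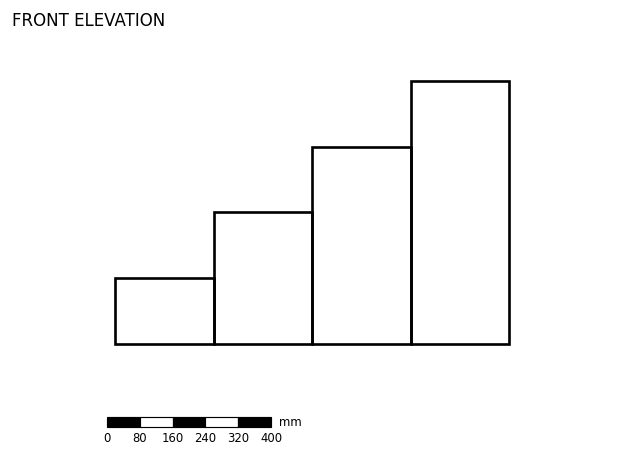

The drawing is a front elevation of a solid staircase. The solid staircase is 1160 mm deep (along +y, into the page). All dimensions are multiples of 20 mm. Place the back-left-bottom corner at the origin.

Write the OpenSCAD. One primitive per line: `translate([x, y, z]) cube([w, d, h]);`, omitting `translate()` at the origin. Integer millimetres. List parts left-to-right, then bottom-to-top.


cube([240, 1160, 160]);
translate([240, 0, 0]) cube([240, 1160, 320]);
translate([480, 0, 0]) cube([240, 1160, 480]);
translate([720, 0, 0]) cube([240, 1160, 640]);


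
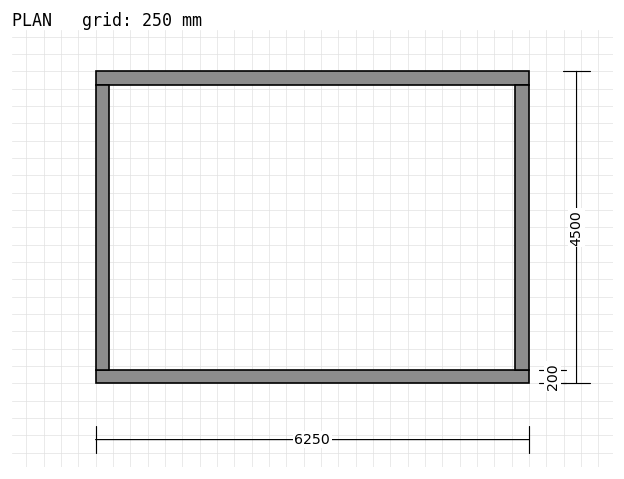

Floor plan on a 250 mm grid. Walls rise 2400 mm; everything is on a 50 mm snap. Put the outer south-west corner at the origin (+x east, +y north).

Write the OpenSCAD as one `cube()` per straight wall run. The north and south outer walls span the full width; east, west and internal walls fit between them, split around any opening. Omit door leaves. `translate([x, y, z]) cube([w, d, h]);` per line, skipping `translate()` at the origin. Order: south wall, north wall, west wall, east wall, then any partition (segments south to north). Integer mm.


cube([6250, 200, 2400]);
translate([0, 4300, 0]) cube([6250, 200, 2400]);
translate([0, 200, 0]) cube([200, 4100, 2400]);
translate([6050, 200, 0]) cube([200, 4100, 2400]);
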